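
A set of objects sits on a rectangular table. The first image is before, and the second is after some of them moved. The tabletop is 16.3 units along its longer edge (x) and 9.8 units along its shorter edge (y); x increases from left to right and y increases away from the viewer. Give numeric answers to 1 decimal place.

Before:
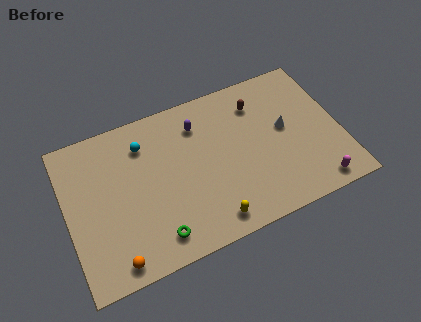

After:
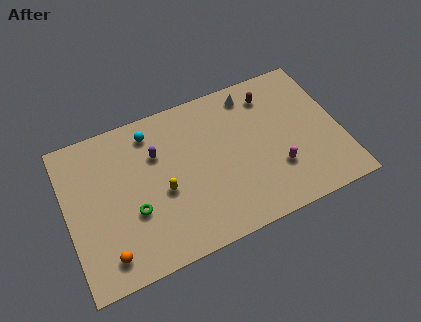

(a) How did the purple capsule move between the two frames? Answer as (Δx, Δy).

(-2.6, -0.9)

From the two frames, the purple capsule sits at roughly (8.1, 7.6) before and (5.5, 6.7) after.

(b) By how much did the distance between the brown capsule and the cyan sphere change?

+0.3

They were about 6.9 units apart before and 7.2 after — 0.3 units further apart.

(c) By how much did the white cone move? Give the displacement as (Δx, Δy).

(-1.7, 3.0)

The white cone started near (13.1, 5.4) and ended near (11.4, 8.4).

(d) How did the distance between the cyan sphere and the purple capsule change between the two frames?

-1.8

Before: roughly 3.3 units apart; after: 1.5. That's 1.8 units closer together.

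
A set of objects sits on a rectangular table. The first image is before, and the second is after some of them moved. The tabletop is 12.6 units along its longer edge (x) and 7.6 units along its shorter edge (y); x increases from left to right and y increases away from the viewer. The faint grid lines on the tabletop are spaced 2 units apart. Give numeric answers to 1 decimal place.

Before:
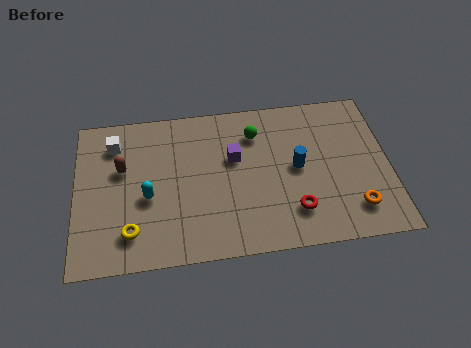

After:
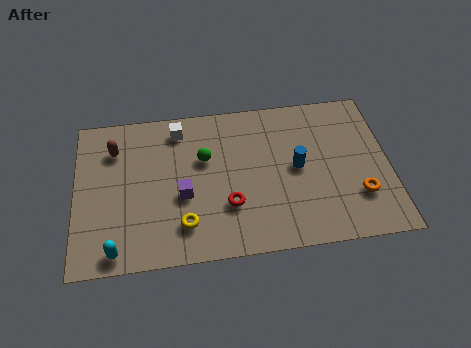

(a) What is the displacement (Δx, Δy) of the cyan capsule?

(-1.3, -2.4)

The cyan capsule was at about (2.9, 3.2) and moved to about (1.6, 0.8).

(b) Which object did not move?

the blue cylinder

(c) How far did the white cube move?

2.6

The white cube moved from about (1.6, 6.0) to (4.2, 6.4), a distance of √(2.6² + 0.4²) ≈ 2.6.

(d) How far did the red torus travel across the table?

2.7

From (8.7, 1.8) to (6.1, 2.4), the red torus covered √(2.6² + 0.6²) ≈ 2.7 units.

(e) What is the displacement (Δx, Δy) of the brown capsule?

(-0.3, 1.0)

The brown capsule was at about (1.9, 4.7) and moved to about (1.6, 5.7).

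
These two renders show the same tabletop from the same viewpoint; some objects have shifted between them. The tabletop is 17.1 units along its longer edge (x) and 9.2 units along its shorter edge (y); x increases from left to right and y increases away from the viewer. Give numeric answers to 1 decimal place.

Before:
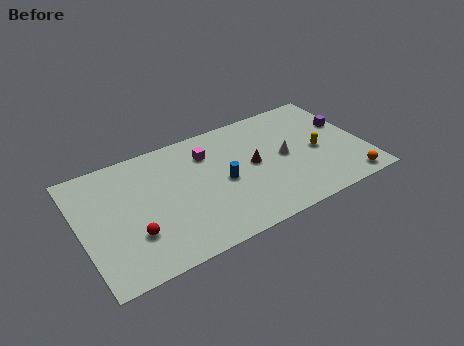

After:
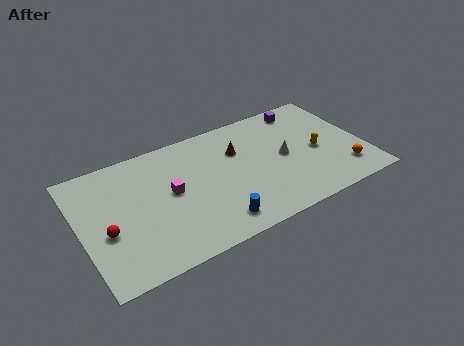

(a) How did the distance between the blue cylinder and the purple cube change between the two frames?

+1.3

They were about 7.9 units apart before and 9.2 after — 1.3 units further apart.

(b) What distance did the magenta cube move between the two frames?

3.2

The magenta cube moved from about (7.9, 6.9) to (5.4, 4.9), a distance of √(2.5² + 2.0²) ≈ 3.2.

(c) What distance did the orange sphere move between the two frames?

1.0

The orange sphere was near (15.7, 1.0) before and (15.6, 2.0) after, so it travelled √(0.1² + 1.0²) ≈ 1.0 units.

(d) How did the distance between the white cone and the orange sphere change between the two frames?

-0.8

They were about 5.0 units apart before and 4.2 after — 0.8 units closer together.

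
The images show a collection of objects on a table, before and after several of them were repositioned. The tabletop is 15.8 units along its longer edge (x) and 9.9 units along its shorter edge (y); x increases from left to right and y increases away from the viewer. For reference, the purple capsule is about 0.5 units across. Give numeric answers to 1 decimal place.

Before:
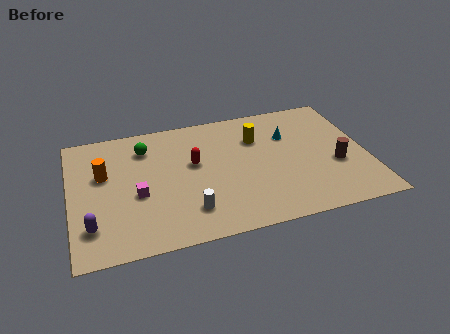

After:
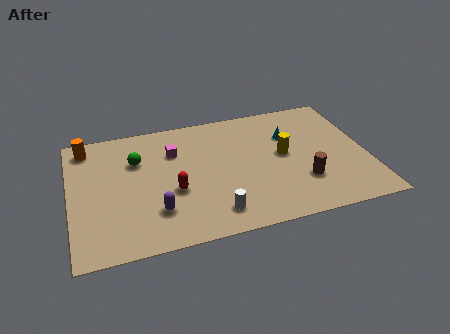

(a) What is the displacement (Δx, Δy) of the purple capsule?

(3.4, 0.3)

The purple capsule started near (1.0, 2.3) and ended near (4.4, 2.6).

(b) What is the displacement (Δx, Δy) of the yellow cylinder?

(1.3, -1.7)

The yellow cylinder was at about (10.1, 7.0) and moved to about (11.4, 5.3).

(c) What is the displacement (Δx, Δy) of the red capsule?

(-1.2, -1.9)

The red capsule was at about (6.6, 5.8) and moved to about (5.4, 3.9).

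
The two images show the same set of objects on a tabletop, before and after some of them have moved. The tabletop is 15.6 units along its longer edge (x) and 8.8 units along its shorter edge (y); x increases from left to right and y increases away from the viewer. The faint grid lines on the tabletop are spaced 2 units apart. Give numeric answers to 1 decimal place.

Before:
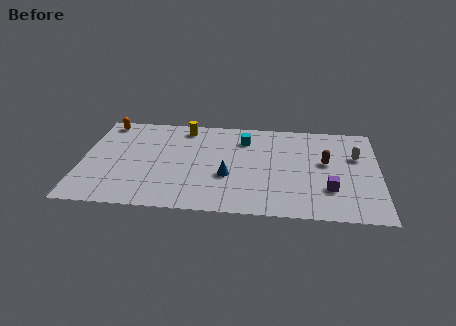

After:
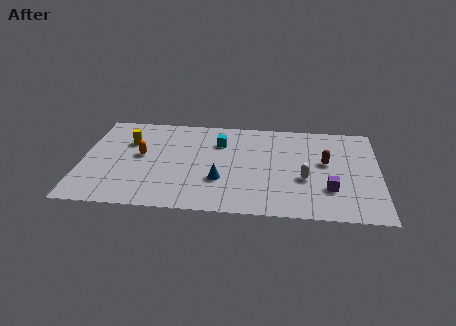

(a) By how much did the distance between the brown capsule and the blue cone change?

+0.5

The distance was about 5.4 in the first image and 5.9 in the second, so they moved 0.5 units further apart.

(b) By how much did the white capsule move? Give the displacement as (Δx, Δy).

(-2.7, -2.3)

The white capsule was at about (14.4, 5.7) and moved to about (11.7, 3.4).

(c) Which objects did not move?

the brown capsule and the purple cube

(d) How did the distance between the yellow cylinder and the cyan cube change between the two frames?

+1.5

They were about 3.3 units apart before and 4.8 after — 1.5 units further apart.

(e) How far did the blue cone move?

0.6

From (7.7, 3.3) to (7.3, 2.9), the blue cone covered √(0.4² + 0.4²) ≈ 0.6 units.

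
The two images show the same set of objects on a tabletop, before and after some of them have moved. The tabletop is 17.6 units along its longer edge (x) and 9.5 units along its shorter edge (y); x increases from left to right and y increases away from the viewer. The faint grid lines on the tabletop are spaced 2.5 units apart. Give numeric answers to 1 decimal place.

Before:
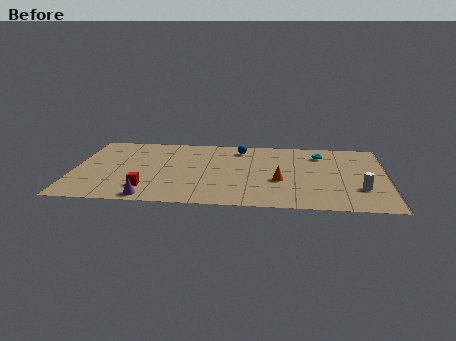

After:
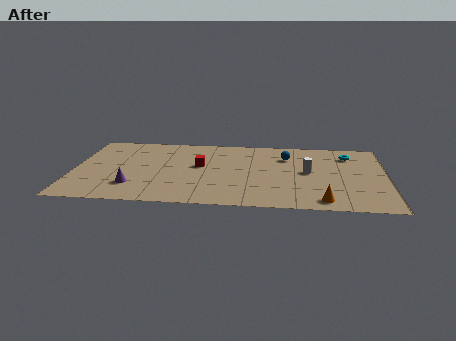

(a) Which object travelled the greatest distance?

the red cube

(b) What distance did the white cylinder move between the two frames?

3.6

From (16.1, 2.9) to (13.2, 5.0), the white cylinder covered √(2.9² + 2.1²) ≈ 3.6 units.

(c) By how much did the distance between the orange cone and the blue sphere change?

+1.3

Before: roughly 4.8 units apart; after: 6.1. That's 1.3 units further apart.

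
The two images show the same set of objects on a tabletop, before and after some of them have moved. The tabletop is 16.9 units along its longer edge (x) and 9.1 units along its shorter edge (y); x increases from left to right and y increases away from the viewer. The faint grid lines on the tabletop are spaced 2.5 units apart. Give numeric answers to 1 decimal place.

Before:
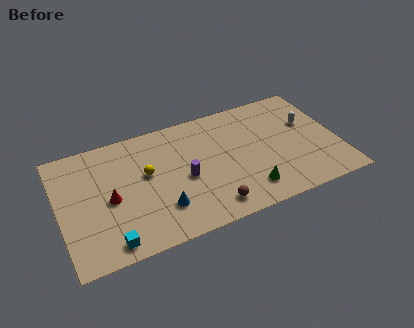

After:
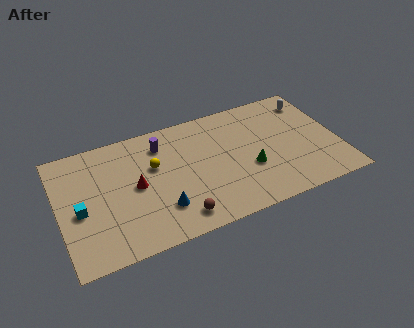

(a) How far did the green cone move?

1.6

From (11.1, 1.8) to (11.4, 3.4), the green cone covered √(0.3² + 1.6²) ≈ 1.6 units.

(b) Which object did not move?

the blue cone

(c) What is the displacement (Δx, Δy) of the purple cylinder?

(-1.1, 3.1)

From the two frames, the purple cylinder sits at roughly (7.5, 4.1) before and (6.4, 7.2) after.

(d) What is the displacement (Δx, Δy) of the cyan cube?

(-1.5, 2.9)

The cyan cube was at about (2.7, 1.1) and moved to about (1.2, 4.0).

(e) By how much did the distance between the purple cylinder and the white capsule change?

+1.3

They were about 8.0 units apart before and 9.3 after — 1.3 units further apart.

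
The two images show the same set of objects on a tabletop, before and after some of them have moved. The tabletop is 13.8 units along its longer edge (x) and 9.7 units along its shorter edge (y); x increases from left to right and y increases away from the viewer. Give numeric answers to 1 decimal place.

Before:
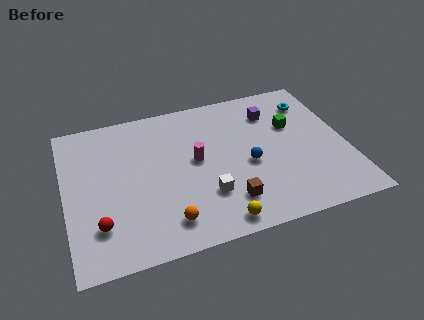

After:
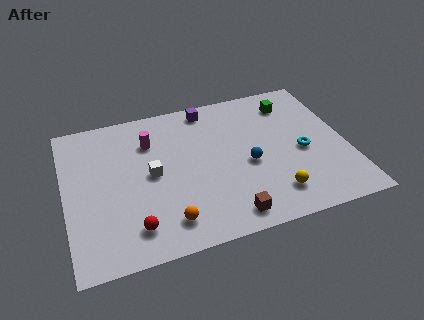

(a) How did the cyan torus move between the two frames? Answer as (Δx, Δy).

(-0.8, -3.3)

The cyan torus started near (12.4, 7.6) and ended near (11.6, 4.3).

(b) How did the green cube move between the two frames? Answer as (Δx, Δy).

(0.1, 1.6)

From the two frames, the green cube sits at roughly (11.3, 6.2) before and (11.4, 7.8) after.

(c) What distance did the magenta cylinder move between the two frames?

2.8

The magenta cylinder moved from about (6.4, 5.2) to (4.3, 7.1), a distance of √(2.1² + 1.9²) ≈ 2.8.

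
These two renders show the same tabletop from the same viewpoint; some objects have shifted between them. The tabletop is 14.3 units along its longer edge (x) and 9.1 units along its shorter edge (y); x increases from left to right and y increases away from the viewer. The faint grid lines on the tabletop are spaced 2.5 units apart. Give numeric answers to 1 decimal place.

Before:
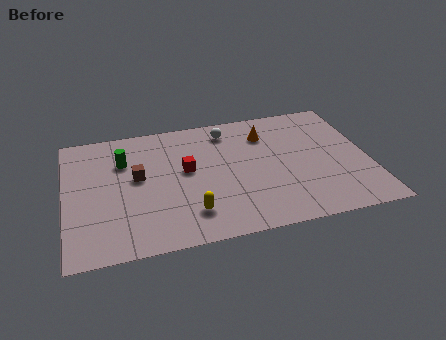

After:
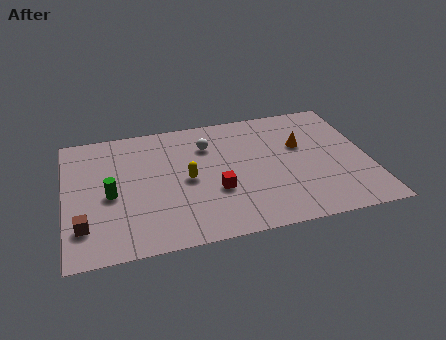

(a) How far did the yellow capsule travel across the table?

2.4

The yellow capsule moved from about (5.7, 2.0) to (5.7, 4.4), a distance of √(0.0² + 2.4²) ≈ 2.4.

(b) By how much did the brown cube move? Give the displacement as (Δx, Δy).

(-2.6, -2.9)

The brown cube started near (3.4, 5.1) and ended near (0.8, 2.2).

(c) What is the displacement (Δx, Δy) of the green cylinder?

(-0.7, -2.3)

From the two frames, the green cylinder sits at roughly (2.8, 6.4) before and (2.1, 4.1) after.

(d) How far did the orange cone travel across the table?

2.0

The orange cone was near (9.6, 6.9) before and (11.2, 5.7) after, so it travelled √(1.6² + 1.2²) ≈ 2.0 units.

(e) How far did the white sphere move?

1.3

The white sphere was near (7.8, 7.6) before and (6.8, 6.7) after, so it travelled √(1.0² + 0.9²) ≈ 1.3 units.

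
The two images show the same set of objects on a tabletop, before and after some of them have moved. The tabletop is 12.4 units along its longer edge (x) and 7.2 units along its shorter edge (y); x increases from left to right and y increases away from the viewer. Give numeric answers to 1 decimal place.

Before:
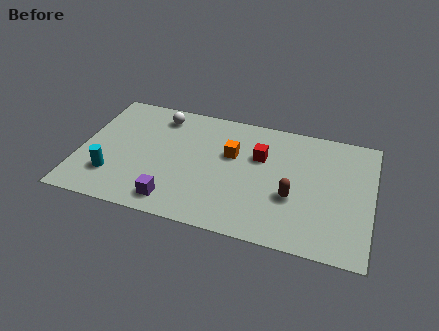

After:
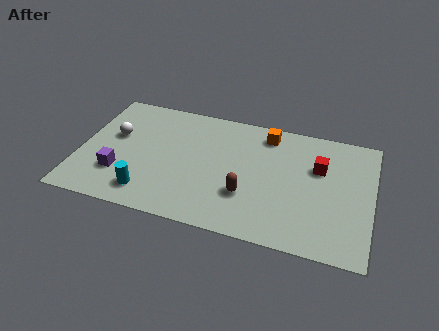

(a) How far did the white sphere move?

2.5

From (3.2, 6.0) to (1.4, 4.3), the white sphere covered √(1.8² + 1.7²) ≈ 2.5 units.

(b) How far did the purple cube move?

2.6

From (4.2, 1.1) to (1.8, 2.1), the purple cube covered √(2.4² + 1.0²) ≈ 2.6 units.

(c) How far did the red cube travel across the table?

2.5

The red cube was near (7.6, 4.7) before and (10.1, 4.7) after, so it travelled √(2.5² + 0.0²) ≈ 2.5 units.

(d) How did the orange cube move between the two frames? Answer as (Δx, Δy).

(1.4, 1.6)

The orange cube was at about (6.4, 4.5) and moved to about (7.8, 6.1).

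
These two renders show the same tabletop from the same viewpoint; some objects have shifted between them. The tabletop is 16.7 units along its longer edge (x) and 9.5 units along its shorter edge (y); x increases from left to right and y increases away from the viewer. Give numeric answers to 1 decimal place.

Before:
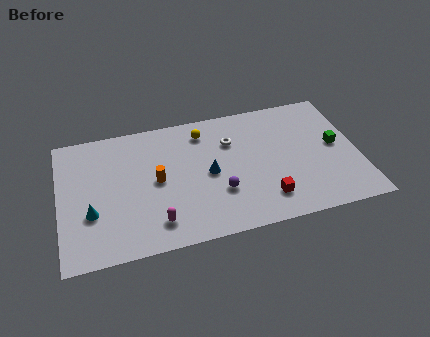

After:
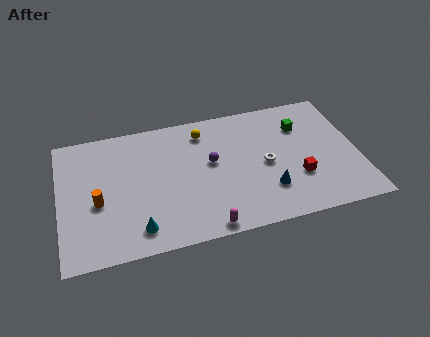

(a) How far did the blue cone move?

3.8

The blue cone was near (8.3, 4.6) before and (11.5, 2.6) after, so it travelled √(3.2² + 2.0²) ≈ 3.8 units.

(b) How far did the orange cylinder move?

3.4

The orange cylinder was near (5.4, 4.8) before and (2.1, 4.0) after, so it travelled √(3.3² + 0.8²) ≈ 3.4 units.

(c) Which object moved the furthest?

the blue cone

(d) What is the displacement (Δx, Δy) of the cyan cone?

(2.5, -1.7)

The cyan cone started near (1.7, 3.3) and ended near (4.2, 1.6).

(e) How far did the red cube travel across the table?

2.2

From (11.3, 2.0) to (13.2, 3.1), the red cube covered √(1.9² + 1.1²) ≈ 2.2 units.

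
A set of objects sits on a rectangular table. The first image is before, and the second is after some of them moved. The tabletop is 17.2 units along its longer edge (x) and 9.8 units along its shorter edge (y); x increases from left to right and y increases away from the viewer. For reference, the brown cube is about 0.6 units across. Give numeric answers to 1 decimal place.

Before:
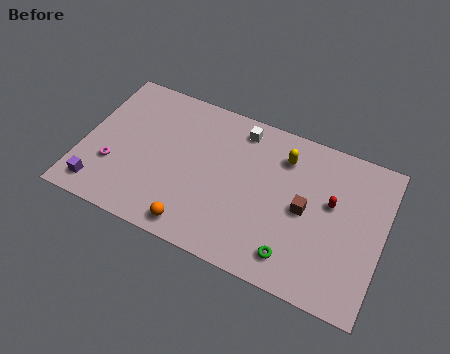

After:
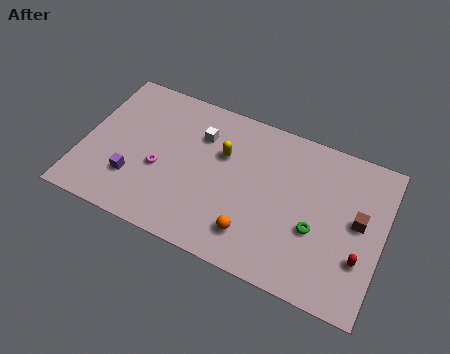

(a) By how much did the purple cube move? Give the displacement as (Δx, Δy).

(1.8, 1.3)

From the two frames, the purple cube sits at roughly (1.3, 1.5) before and (3.1, 2.8) after.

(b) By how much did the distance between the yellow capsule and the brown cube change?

+4.8

The distance was about 3.2 in the first image and 8.0 in the second, so they moved 4.8 units further apart.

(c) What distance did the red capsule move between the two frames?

3.3

The red capsule moved from about (14.2, 5.8) to (16.1, 3.1), a distance of √(1.9² + 2.7²) ≈ 3.3.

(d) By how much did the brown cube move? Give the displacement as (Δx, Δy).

(3.0, 0.5)

The brown cube was at about (12.8, 4.8) and moved to about (15.8, 5.3).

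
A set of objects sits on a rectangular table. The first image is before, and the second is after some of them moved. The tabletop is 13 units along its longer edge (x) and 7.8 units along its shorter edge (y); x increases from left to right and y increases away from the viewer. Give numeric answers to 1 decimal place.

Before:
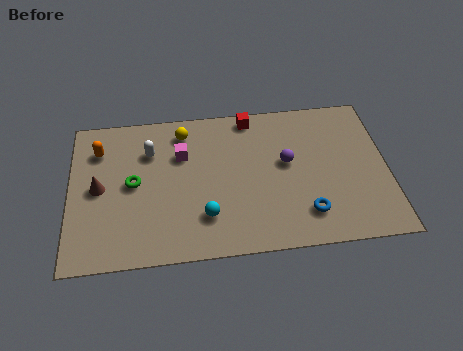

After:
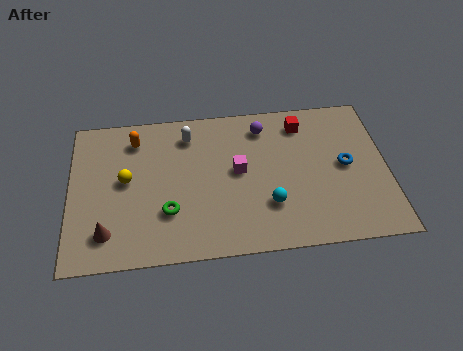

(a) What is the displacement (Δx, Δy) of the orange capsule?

(1.5, 0.4)

From the two frames, the orange capsule sits at roughly (1.2, 5.9) before and (2.7, 6.3) after.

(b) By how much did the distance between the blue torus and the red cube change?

-2.8

The distance was about 5.7 in the first image and 2.9 in the second, so they moved 2.8 units closer together.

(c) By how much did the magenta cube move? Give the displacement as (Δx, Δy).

(2.3, -1.1)

The magenta cube started near (4.6, 5.3) and ended near (6.9, 4.2).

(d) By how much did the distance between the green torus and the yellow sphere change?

-0.8

They were about 3.3 units apart before and 2.5 after — 0.8 units closer together.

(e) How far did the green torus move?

2.1

The green torus was near (2.6, 4.0) before and (4.0, 2.4) after, so it travelled √(1.4² + 1.6²) ≈ 2.1 units.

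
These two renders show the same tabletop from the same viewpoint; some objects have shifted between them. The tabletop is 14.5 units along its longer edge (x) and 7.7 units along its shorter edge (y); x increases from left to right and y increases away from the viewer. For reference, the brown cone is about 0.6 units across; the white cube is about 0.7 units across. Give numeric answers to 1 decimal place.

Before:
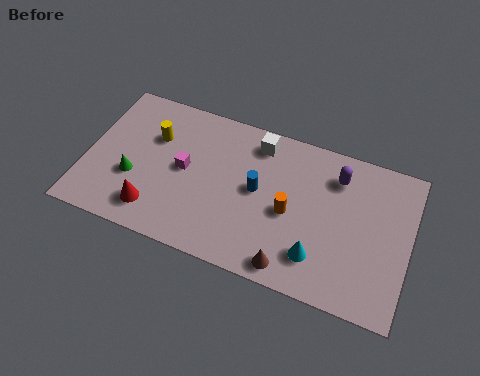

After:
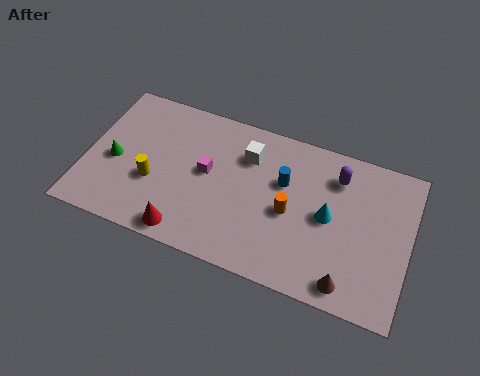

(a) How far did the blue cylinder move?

1.4

The blue cylinder moved from about (7.7, 4.1) to (8.8, 4.9), a distance of √(1.1² + 0.8²) ≈ 1.4.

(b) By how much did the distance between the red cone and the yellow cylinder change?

-1.1

The distance was about 3.7 in the first image and 2.6 in the second, so they moved 1.1 units closer together.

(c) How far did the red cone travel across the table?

1.6

From (3.3, 1.5) to (4.8, 0.9), the red cone covered √(1.5² + 0.6²) ≈ 1.6 units.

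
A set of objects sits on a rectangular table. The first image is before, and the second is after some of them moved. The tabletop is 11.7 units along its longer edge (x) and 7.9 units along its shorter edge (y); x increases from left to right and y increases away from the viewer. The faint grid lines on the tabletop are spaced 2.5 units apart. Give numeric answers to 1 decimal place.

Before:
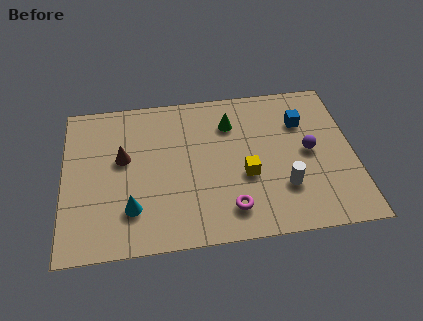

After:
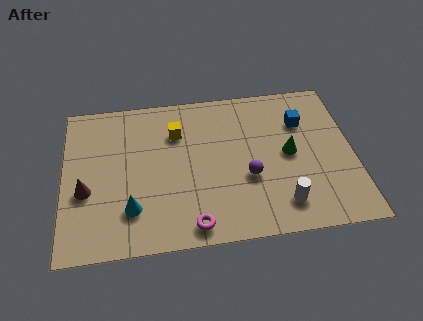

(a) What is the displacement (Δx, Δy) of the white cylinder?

(-0.1, -0.8)

The white cylinder started near (8.8, 2.3) and ended near (8.7, 1.5).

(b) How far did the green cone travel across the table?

3.0

From (6.8, 5.9) to (9.1, 4.0), the green cone covered √(2.3² + 1.9²) ≈ 3.0 units.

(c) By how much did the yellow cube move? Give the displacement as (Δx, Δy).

(-2.7, 2.6)

The yellow cube started near (7.3, 3.1) and ended near (4.6, 5.7).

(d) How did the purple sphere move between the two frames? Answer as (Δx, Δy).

(-2.5, -1.0)

The purple sphere started near (9.9, 4.0) and ended near (7.4, 3.0).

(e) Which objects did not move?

the cyan cone and the blue cube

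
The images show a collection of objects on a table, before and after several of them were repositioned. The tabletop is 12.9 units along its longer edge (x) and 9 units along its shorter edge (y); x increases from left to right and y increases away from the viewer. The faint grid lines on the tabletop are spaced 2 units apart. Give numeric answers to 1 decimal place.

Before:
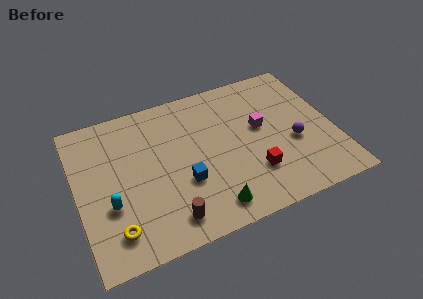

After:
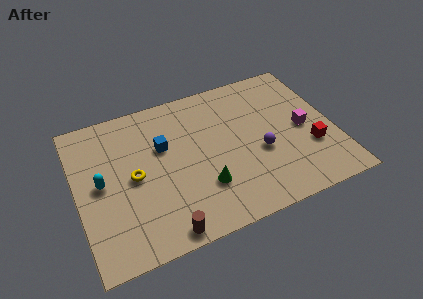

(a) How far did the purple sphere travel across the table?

1.7

The purple sphere moved from about (10.8, 3.6) to (9.1, 3.6), a distance of √(1.7² + 0.0²) ≈ 1.7.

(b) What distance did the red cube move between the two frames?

3.0

The red cube moved from about (8.6, 2.5) to (11.6, 3.0), a distance of √(3.0² + 0.5²) ≈ 3.0.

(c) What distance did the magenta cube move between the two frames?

2.2

The magenta cube was near (9.3, 5.1) before and (11.4, 4.3) after, so it travelled √(2.1² + 0.8²) ≈ 2.2 units.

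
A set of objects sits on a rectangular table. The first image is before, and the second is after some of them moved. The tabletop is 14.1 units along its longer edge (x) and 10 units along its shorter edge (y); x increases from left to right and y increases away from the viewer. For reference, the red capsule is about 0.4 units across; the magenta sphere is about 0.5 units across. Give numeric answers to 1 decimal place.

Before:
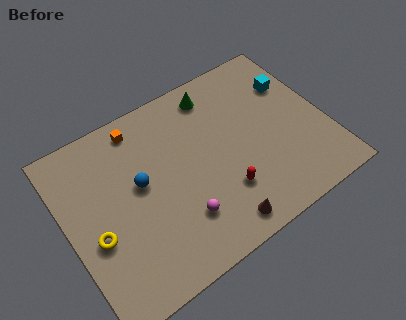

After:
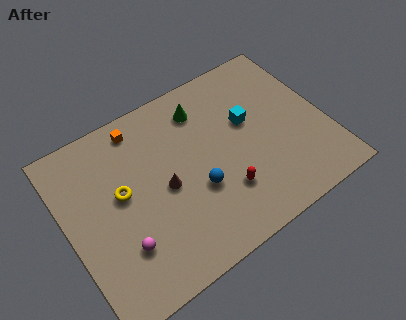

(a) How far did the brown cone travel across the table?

4.2

The brown cone moved from about (7.5, 1.2) to (5.2, 4.7), a distance of √(2.3² + 3.5²) ≈ 4.2.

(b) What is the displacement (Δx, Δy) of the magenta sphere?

(-3.2, 0.2)

The magenta sphere started near (5.7, 2.6) and ended near (2.5, 2.8).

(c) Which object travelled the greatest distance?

the brown cone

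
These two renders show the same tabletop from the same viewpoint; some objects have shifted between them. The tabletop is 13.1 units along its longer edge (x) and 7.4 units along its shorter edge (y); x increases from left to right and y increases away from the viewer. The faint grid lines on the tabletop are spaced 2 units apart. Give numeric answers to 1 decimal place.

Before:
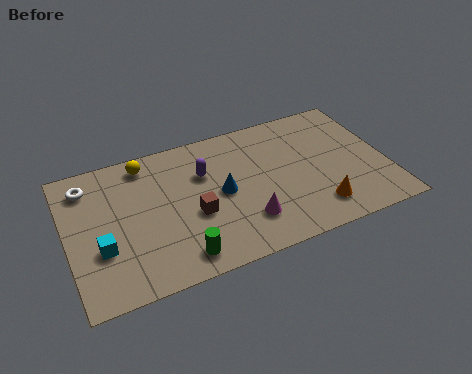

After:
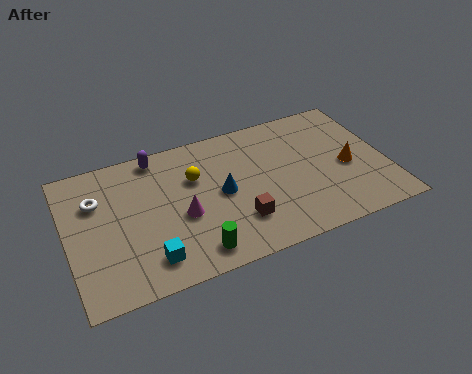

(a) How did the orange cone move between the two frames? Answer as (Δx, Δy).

(1.5, 1.8)

The orange cone was at about (10.0, 1.5) and moved to about (11.5, 3.3).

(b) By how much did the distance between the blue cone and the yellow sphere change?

-2.4

The distance was about 4.0 in the first image and 1.6 in the second, so they moved 2.4 units closer together.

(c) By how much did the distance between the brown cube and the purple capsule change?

+3.3

They were about 2.1 units apart before and 5.4 after — 3.3 units further apart.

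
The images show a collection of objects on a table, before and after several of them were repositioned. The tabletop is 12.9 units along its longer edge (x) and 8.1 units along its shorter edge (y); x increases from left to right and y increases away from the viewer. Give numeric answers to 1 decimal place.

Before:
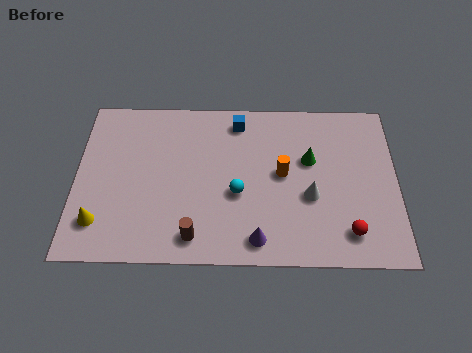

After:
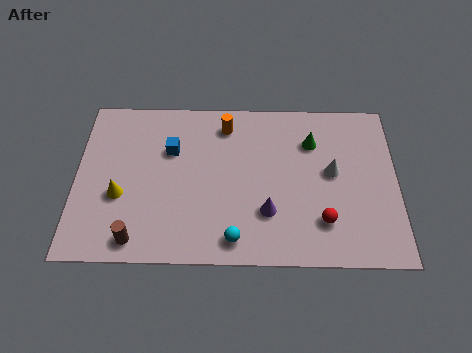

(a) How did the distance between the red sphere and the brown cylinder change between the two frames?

+1.4

Before: roughly 6.1 units apart; after: 7.5. That's 1.4 units further apart.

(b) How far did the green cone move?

0.9

The green cone was near (9.4, 5.0) before and (9.5, 5.9) after, so it travelled √(0.1² + 0.9²) ≈ 0.9 units.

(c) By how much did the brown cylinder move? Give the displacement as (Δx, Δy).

(-2.3, -0.2)

The brown cylinder started near (4.8, 1.2) and ended near (2.5, 1.0).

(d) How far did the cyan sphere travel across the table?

2.2

The cyan sphere was near (6.5, 3.3) before and (6.4, 1.1) after, so it travelled √(0.1² + 2.2²) ≈ 2.2 units.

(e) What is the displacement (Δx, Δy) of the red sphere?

(-1.0, 0.5)

The red sphere was at about (10.9, 1.5) and moved to about (9.9, 2.0).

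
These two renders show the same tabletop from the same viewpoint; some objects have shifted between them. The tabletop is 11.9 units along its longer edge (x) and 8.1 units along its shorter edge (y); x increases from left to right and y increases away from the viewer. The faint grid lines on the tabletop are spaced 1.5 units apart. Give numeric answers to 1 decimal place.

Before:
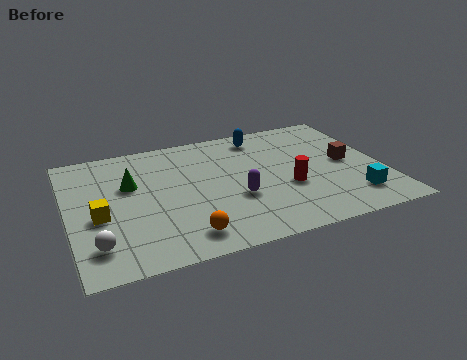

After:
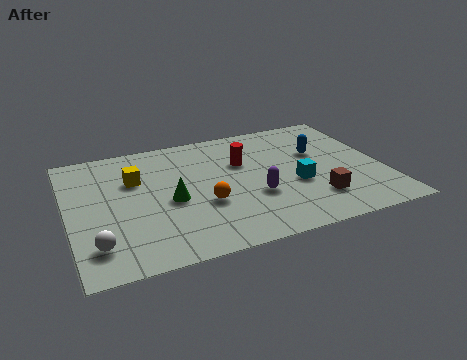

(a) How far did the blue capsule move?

2.7

The blue capsule moved from about (7.6, 6.9) to (9.6, 5.1), a distance of √(2.0² + 1.8²) ≈ 2.7.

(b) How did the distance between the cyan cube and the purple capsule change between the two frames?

-2.9

Before: roughly 4.5 units apart; after: 1.6. That's 2.9 units closer together.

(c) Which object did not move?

the white sphere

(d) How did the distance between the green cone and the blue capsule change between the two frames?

+0.5

They were about 5.5 units apart before and 6.0 after — 0.5 units further apart.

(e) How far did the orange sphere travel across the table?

1.9

The orange sphere was near (4.1, 1.3) before and (5.0, 3.0) after, so it travelled √(0.9² + 1.7²) ≈ 1.9 units.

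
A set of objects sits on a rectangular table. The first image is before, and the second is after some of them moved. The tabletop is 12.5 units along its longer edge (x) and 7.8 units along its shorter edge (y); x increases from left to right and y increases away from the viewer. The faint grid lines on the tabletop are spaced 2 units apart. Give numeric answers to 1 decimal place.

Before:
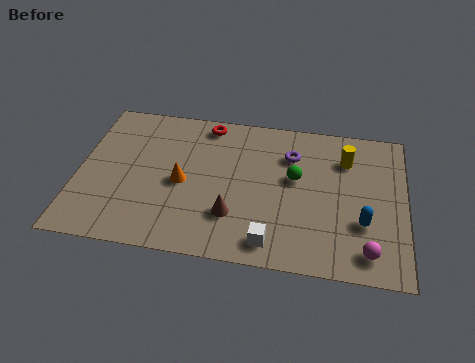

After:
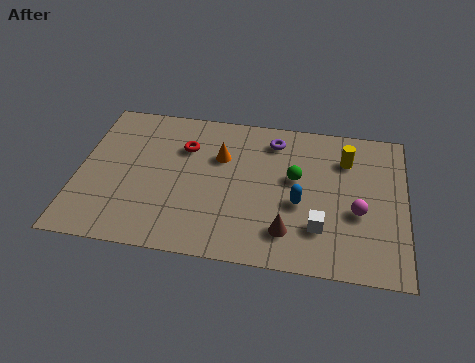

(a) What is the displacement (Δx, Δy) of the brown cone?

(2.1, -0.5)

The brown cone started near (6.0, 2.2) and ended near (8.1, 1.7).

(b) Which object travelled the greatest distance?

the blue capsule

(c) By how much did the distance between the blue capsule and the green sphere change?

-1.9

Before: roughly 3.2 units apart; after: 1.3. That's 1.9 units closer together.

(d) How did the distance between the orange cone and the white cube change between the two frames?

+0.7

Before: roughly 4.3 units apart; after: 5.0. That's 0.7 units further apart.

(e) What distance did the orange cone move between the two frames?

2.1

The orange cone moved from about (4.0, 3.6) to (5.4, 5.2), a distance of √(1.4² + 1.6²) ≈ 2.1.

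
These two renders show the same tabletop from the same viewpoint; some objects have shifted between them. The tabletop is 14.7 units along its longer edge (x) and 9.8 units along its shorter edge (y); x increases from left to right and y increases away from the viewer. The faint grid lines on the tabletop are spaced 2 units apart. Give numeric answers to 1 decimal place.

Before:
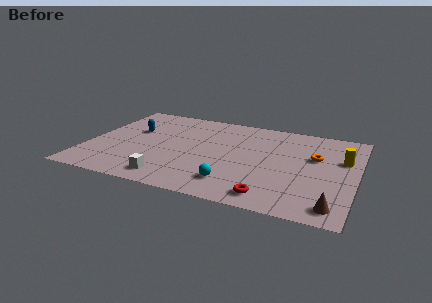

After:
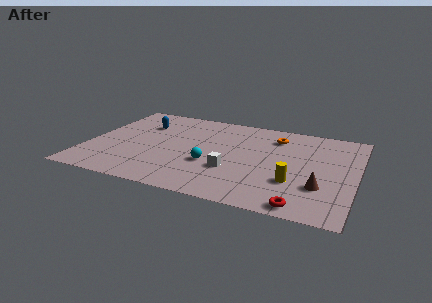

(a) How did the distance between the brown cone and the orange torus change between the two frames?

+0.5

They were about 5.0 units apart before and 5.5 after — 0.5 units further apart.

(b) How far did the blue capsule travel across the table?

1.0

The blue capsule was near (2.3, 6.1) before and (2.7, 7.0) after, so it travelled √(0.4² + 0.9²) ≈ 1.0 units.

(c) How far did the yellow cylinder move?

4.0

The yellow cylinder was near (13.9, 6.3) before and (11.5, 3.1) after, so it travelled √(2.4² + 3.2²) ≈ 4.0 units.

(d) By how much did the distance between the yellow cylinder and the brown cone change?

-3.6

They were about 5.0 units apart before and 1.4 after — 3.6 units closer together.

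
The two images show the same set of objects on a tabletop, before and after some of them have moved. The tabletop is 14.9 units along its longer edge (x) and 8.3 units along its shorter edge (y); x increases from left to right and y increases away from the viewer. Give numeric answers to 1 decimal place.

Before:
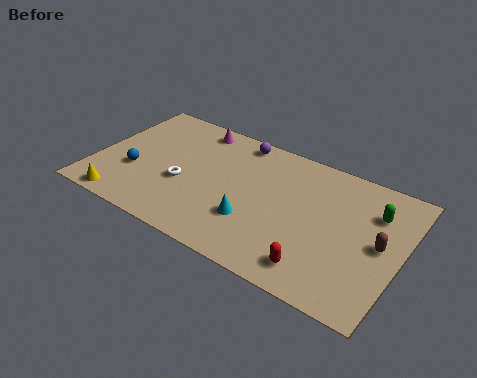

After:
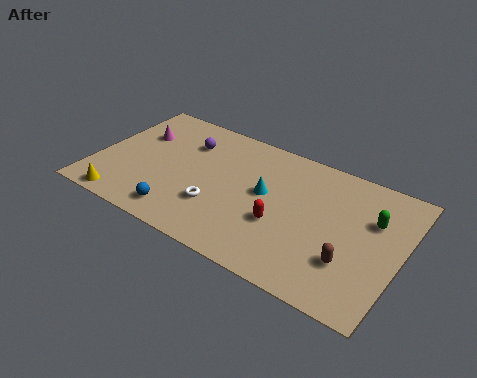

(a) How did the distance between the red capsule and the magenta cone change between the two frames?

-1.2

Before: roughly 9.2 units apart; after: 8.0. That's 1.2 units closer together.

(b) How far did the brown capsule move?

2.1

The brown capsule moved from about (13.9, 4.2) to (12.7, 2.5), a distance of √(1.2² + 1.7²) ≈ 2.1.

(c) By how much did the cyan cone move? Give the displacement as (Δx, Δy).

(0.3, 2.0)

From the two frames, the cyan cone sits at roughly (8.0, 2.6) before and (8.3, 4.6) after.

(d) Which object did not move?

the yellow cone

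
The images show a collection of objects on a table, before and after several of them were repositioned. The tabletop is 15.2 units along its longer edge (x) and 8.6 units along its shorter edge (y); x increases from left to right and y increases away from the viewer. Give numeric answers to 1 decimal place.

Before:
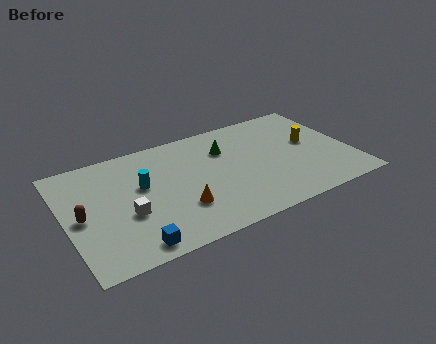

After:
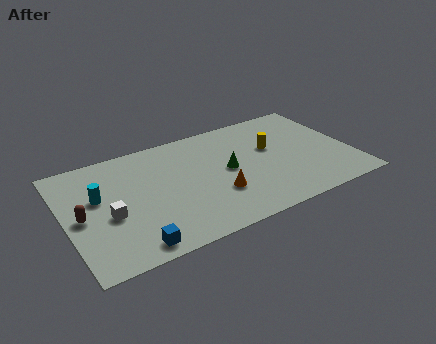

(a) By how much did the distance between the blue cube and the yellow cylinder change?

-1.8

They were about 10.8 units apart before and 9.0 after — 1.8 units closer together.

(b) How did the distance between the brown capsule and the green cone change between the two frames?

-0.3

Before: roughly 8.1 units apart; after: 7.8. That's 0.3 units closer together.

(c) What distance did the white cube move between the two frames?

0.9

The white cube moved from about (3.1, 3.3) to (2.2, 3.6), a distance of √(0.9² + 0.3²) ≈ 0.9.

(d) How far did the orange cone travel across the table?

2.0

From (5.8, 2.6) to (7.8, 2.8), the orange cone covered √(2.0² + 0.2²) ≈ 2.0 units.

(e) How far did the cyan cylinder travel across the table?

2.3

The cyan cylinder moved from about (4.1, 5.1) to (1.8, 5.2), a distance of √(2.3² + 0.1²) ≈ 2.3.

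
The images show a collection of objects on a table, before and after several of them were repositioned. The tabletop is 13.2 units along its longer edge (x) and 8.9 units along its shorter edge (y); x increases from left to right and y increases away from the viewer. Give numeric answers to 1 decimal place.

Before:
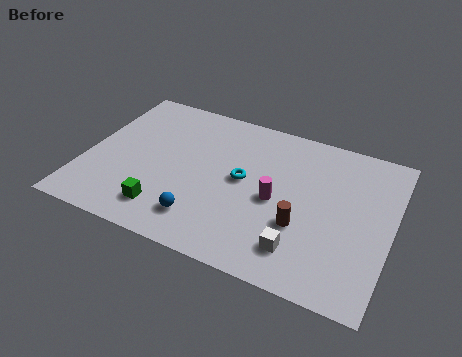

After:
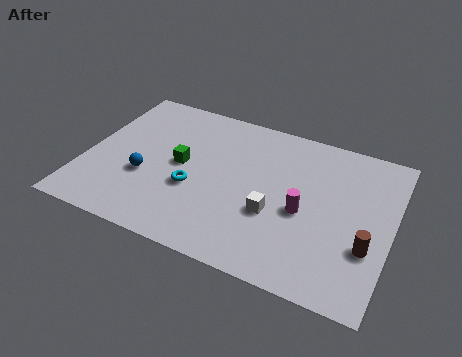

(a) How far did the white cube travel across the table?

2.0

From (9.6, 1.8) to (8.3, 3.3), the white cube covered √(1.3² + 1.5²) ≈ 2.0 units.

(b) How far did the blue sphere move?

3.1

The blue sphere moved from about (5.4, 1.8) to (2.7, 3.3), a distance of √(2.7² + 1.5²) ≈ 3.1.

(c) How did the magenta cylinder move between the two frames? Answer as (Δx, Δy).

(1.2, -0.2)

The magenta cylinder started near (8.3, 4.1) and ended near (9.5, 3.9).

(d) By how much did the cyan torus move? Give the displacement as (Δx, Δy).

(-2.0, -1.3)

The cyan torus was at about (6.8, 4.7) and moved to about (4.8, 3.4).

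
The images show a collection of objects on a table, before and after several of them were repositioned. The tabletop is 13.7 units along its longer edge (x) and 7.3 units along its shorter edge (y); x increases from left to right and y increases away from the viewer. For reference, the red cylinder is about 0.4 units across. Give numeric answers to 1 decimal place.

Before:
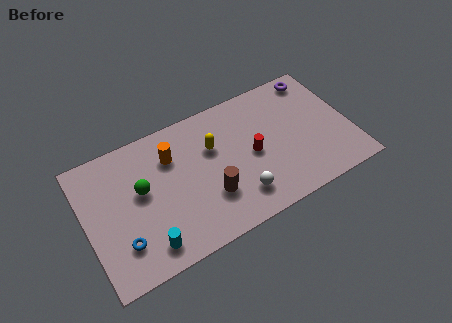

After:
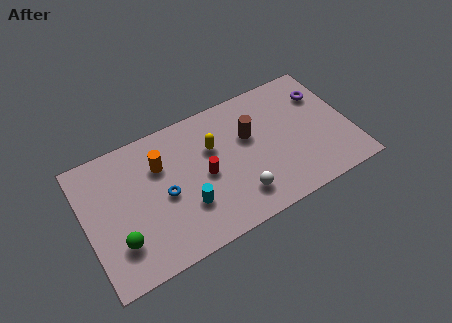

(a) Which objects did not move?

the yellow capsule and the white sphere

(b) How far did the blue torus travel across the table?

2.8

From (1.6, 1.9) to (4.0, 3.4), the blue torus covered √(2.4² + 1.5²) ≈ 2.8 units.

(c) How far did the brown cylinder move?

3.3

From (6.2, 2.3) to (8.6, 4.6), the brown cylinder covered √(2.4² + 2.3²) ≈ 3.3 units.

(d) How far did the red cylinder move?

2.5

The red cylinder moved from about (8.6, 3.5) to (6.1, 3.5), a distance of √(2.5² + 0.0²) ≈ 2.5.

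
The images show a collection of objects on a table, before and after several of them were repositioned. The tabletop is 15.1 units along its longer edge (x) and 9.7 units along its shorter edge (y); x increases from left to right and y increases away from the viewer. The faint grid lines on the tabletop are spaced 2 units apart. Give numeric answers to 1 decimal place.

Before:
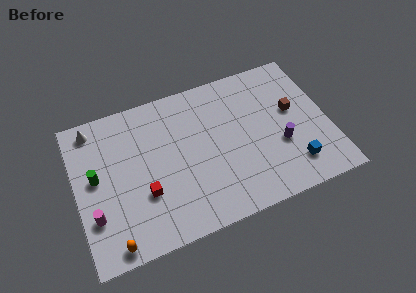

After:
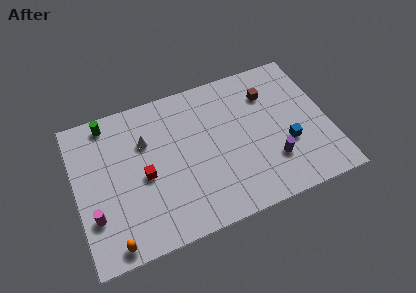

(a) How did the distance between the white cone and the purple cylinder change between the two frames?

-3.7

Before: roughly 11.9 units apart; after: 8.2. That's 3.7 units closer together.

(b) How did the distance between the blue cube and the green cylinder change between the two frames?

-0.5

Before: roughly 12.0 units apart; after: 11.5. That's 0.5 units closer together.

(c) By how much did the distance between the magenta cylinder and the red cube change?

+0.4

Before: roughly 3.0 units apart; after: 3.4. That's 0.4 units further apart.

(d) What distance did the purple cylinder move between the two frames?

1.1

The purple cylinder moved from about (12.1, 3.6) to (11.5, 2.7), a distance of √(0.6² + 0.9²) ≈ 1.1.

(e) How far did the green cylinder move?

3.4

The green cylinder was near (1.2, 5.3) before and (2.2, 8.6) after, so it travelled √(1.0² + 3.3²) ≈ 3.4 units.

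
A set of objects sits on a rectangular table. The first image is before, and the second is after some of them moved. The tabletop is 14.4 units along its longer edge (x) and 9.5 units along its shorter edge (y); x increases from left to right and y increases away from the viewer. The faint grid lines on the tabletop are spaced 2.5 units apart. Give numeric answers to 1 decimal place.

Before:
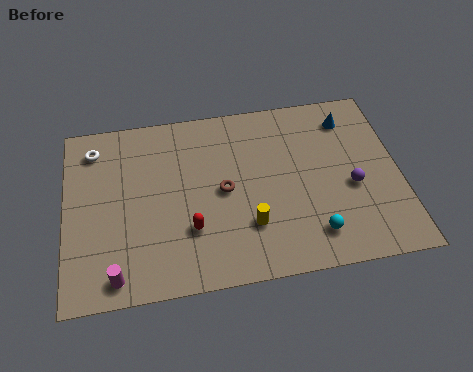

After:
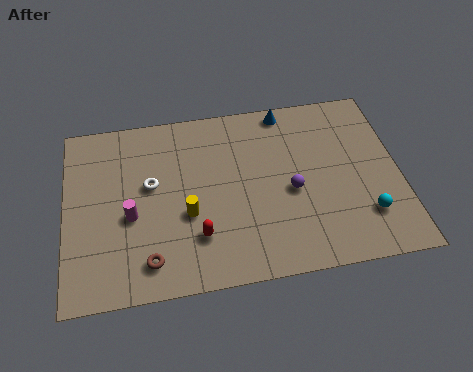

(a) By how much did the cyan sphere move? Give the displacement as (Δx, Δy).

(2.3, 0.6)

From the two frames, the cyan sphere sits at roughly (10.5, 1.8) before and (12.8, 2.4) after.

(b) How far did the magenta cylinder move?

3.0

The magenta cylinder moved from about (2.1, 1.1) to (2.8, 4.0), a distance of √(0.7² + 2.9²) ≈ 3.0.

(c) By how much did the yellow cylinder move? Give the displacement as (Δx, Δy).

(-2.6, 1.0)

The yellow cylinder was at about (7.8, 2.7) and moved to about (5.2, 3.7).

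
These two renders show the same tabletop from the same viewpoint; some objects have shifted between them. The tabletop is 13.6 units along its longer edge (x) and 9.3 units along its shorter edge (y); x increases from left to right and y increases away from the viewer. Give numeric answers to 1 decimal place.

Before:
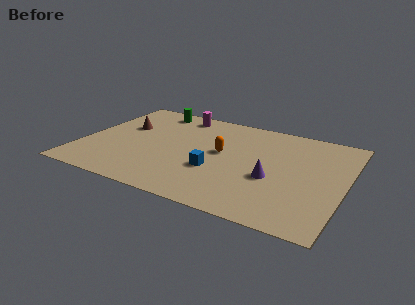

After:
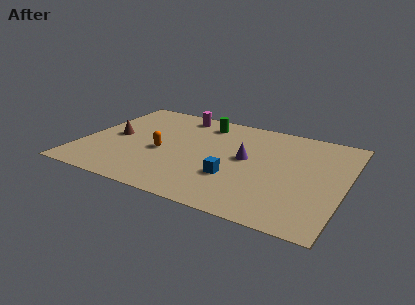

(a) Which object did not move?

the magenta cylinder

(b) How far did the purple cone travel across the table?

2.0

From (10.0, 3.7) to (8.5, 5.0), the purple cone covered √(1.5² + 1.3²) ≈ 2.0 units.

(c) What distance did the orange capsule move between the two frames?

3.2

The orange capsule was near (7.2, 5.1) before and (4.2, 4.0) after, so it travelled √(3.0² + 1.1²) ≈ 3.2 units.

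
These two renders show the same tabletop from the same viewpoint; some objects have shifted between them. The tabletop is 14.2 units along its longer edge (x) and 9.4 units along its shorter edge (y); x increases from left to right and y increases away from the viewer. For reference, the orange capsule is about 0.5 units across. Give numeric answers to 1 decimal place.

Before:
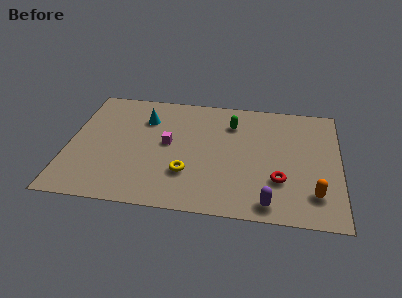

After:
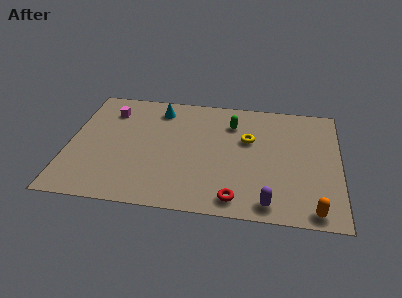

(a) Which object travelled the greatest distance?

the yellow torus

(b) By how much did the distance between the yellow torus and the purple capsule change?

+0.3

Before: roughly 4.6 units apart; after: 4.9. That's 0.3 units further apart.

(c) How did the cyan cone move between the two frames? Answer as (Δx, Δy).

(0.7, 0.9)

From the two frames, the cyan cone sits at roughly (3.9, 6.9) before and (4.6, 7.8) after.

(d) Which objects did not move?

the purple capsule and the green capsule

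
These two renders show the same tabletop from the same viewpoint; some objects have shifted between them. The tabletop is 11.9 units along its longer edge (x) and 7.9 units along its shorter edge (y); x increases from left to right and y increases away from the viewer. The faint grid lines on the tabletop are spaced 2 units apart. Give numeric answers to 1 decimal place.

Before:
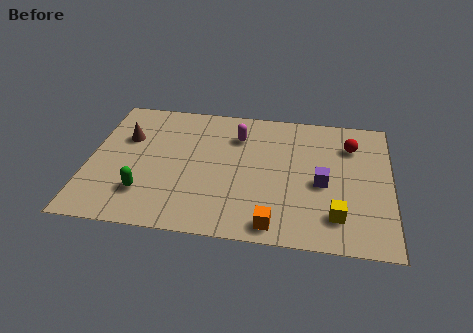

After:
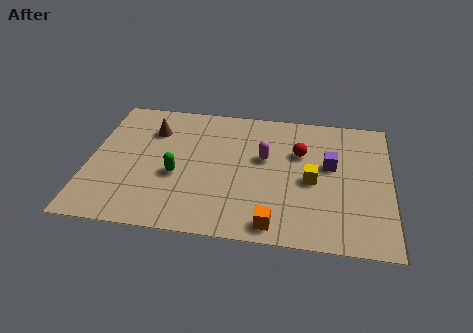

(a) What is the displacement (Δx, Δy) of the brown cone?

(1.0, 0.6)

The brown cone was at about (1.4, 5.2) and moved to about (2.4, 5.8).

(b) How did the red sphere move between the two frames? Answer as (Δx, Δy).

(-2.0, -0.7)

The red sphere was at about (10.3, 5.9) and moved to about (8.3, 5.2).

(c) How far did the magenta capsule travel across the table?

1.6

The magenta capsule moved from about (5.8, 5.9) to (6.9, 4.7), a distance of √(1.1² + 1.2²) ≈ 1.6.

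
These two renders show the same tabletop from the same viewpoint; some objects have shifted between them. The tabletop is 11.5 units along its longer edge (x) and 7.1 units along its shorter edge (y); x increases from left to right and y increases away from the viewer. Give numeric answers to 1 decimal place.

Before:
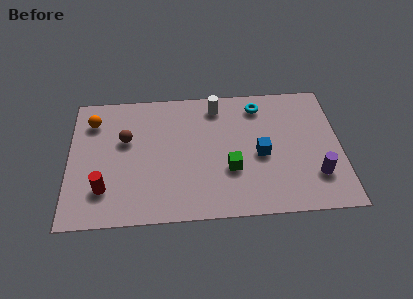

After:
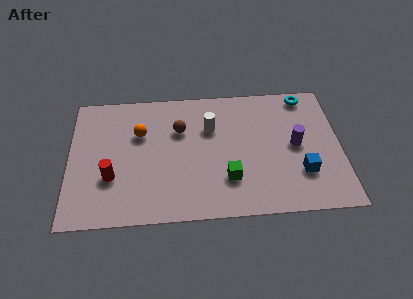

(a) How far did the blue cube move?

2.0

The blue cube moved from about (8.1, 3.2) to (9.8, 2.1), a distance of √(1.7² + 1.1²) ≈ 2.0.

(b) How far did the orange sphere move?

2.2

From (1.0, 5.5) to (3.0, 4.7), the orange sphere covered √(2.0² + 0.8²) ≈ 2.2 units.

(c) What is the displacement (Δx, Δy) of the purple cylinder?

(-0.8, 1.7)

From the two frames, the purple cylinder sits at roughly (10.4, 1.9) before and (9.6, 3.6) after.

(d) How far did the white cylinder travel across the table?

1.2

The white cylinder moved from about (6.3, 6.0) to (6.0, 4.8), a distance of √(0.3² + 1.2²) ≈ 1.2.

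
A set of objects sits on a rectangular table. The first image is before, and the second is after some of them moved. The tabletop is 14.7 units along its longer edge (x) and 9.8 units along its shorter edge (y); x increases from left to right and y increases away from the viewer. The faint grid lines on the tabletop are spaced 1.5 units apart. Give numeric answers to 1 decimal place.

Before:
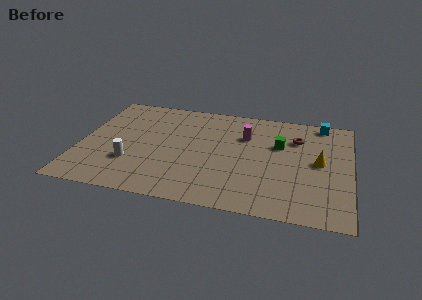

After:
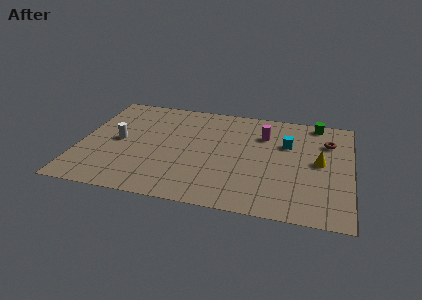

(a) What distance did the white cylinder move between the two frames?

2.1

The white cylinder moved from about (2.9, 3.0) to (2.1, 4.9), a distance of √(0.8² + 1.9²) ≈ 2.1.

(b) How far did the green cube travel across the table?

3.2

The green cube was near (10.8, 6.3) before and (12.7, 8.9) after, so it travelled √(1.9² + 2.6²) ≈ 3.2 units.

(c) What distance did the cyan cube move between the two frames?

3.0

The cyan cube was near (13.0, 8.9) before and (11.2, 6.5) after, so it travelled √(1.8² + 2.4²) ≈ 3.0 units.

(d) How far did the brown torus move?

1.7

From (11.7, 7.1) to (13.4, 7.1), the brown torus covered √(1.7² + 0.0²) ≈ 1.7 units.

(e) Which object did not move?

the yellow cone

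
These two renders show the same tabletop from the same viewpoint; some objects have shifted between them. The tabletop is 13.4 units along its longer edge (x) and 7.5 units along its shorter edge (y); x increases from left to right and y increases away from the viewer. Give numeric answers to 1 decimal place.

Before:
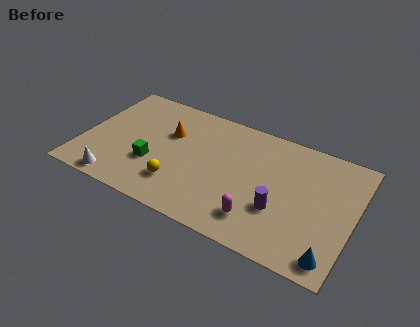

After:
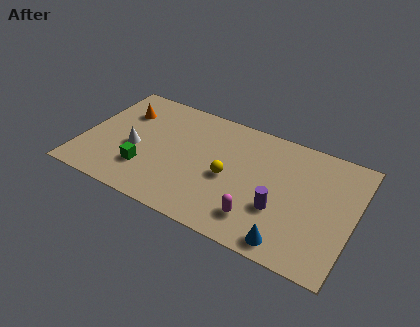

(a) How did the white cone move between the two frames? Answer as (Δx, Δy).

(0.5, 2.4)

The white cone started near (2.1, 0.8) and ended near (2.6, 3.2).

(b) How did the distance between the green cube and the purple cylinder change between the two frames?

+0.3

The distance was about 6.3 in the first image and 6.6 in the second, so they moved 0.3 units further apart.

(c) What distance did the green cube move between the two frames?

0.6

The green cube was near (3.6, 2.6) before and (3.3, 2.1) after, so it travelled √(0.3² + 0.5²) ≈ 0.6 units.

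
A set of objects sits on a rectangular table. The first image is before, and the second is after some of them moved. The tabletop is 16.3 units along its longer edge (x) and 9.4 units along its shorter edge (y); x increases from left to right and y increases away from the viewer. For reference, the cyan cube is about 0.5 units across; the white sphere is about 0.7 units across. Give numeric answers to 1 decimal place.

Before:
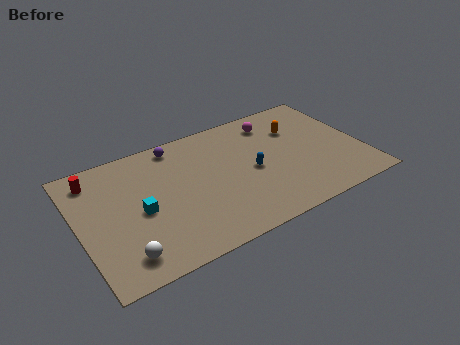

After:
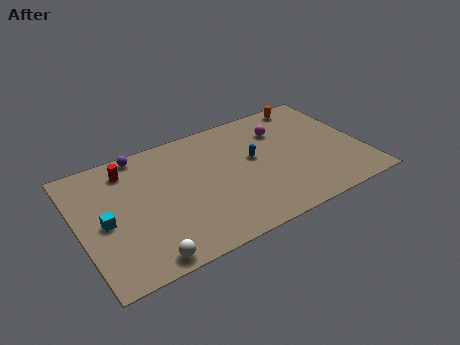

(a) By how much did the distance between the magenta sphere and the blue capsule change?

-1.3

They were about 3.8 units apart before and 2.5 after — 1.3 units closer together.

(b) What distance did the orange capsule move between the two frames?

2.1

The orange capsule was near (12.9, 6.6) before and (13.9, 8.4) after, so it travelled √(1.0² + 1.8²) ≈ 2.1 units.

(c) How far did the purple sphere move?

2.0

The purple sphere was near (6.0, 8.3) before and (4.0, 8.6) after, so it travelled √(2.0² + 0.3²) ≈ 2.0 units.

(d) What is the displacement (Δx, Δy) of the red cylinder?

(1.9, -0.1)

The red cylinder was at about (1.2, 7.8) and moved to about (3.1, 7.7).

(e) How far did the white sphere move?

1.3

The white sphere moved from about (2.1, 1.6) to (3.2, 0.9), a distance of √(1.1² + 0.7²) ≈ 1.3.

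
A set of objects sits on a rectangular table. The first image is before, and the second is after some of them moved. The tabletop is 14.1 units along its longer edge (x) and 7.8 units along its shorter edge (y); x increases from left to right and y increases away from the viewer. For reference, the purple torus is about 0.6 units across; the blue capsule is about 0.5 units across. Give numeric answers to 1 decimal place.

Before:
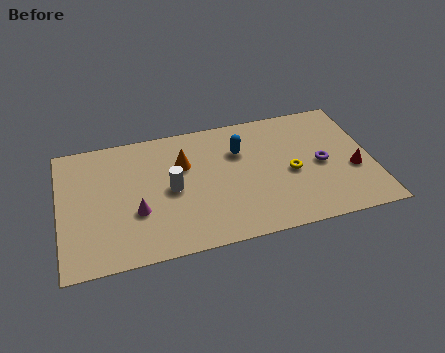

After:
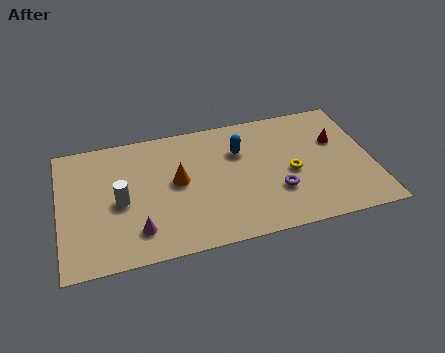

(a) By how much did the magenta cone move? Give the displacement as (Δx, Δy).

(0.0, -1.1)

The magenta cone started near (3.4, 2.8) and ended near (3.4, 1.7).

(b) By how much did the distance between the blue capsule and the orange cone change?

+0.5

The distance was about 2.6 in the first image and 3.1 in the second, so they moved 0.5 units further apart.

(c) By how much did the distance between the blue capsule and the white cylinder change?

+2.2

They were about 3.6 units apart before and 5.8 after — 2.2 units further apart.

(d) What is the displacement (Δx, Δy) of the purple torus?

(-2.1, -1.2)

The purple torus started near (11.8, 3.7) and ended near (9.7, 2.5).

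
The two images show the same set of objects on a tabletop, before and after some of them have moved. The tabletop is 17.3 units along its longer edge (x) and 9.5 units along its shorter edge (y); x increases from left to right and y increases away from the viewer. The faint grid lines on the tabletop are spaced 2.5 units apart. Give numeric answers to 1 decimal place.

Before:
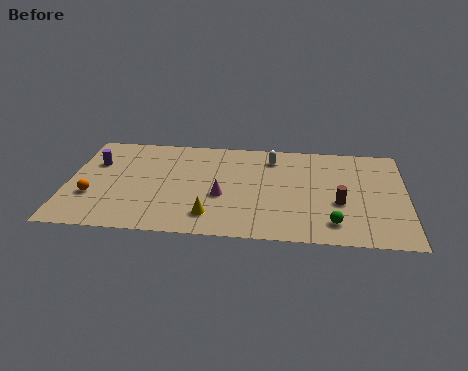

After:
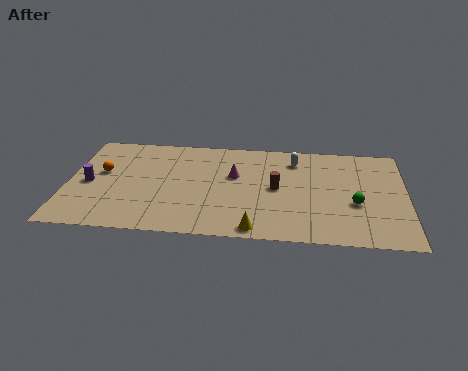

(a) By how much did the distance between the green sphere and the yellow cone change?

-0.5

The distance was about 6.2 in the first image and 5.7 in the second, so they moved 0.5 units closer together.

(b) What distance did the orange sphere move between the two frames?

2.3

From (1.3, 3.2) to (1.7, 5.5), the orange sphere covered √(0.4² + 2.3²) ≈ 2.3 units.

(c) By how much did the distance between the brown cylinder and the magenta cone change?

-3.6

The distance was about 6.0 in the first image and 2.4 in the second, so they moved 3.6 units closer together.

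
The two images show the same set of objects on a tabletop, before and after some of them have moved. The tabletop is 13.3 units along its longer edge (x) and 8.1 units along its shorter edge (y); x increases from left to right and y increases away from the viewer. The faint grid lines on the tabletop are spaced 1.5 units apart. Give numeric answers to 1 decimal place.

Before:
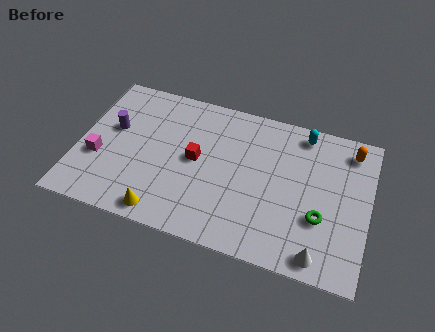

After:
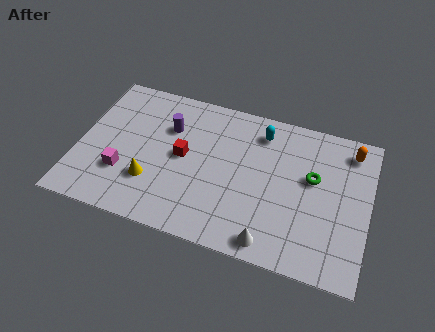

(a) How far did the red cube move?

0.6

From (5.4, 4.2) to (4.8, 4.2), the red cube covered √(0.6² + 0.0²) ≈ 0.6 units.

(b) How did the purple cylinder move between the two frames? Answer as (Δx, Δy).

(2.5, 0.8)

The purple cylinder was at about (1.5, 4.8) and moved to about (4.0, 5.6).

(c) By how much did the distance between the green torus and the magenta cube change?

-1.4

The distance was about 10.2 in the first image and 8.8 in the second, so they moved 1.4 units closer together.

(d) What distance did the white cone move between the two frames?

2.2

The white cone was near (11.3, 0.9) before and (9.1, 0.9) after, so it travelled √(2.2² + 0.0²) ≈ 2.2 units.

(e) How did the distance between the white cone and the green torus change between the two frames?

+2.3

They were about 1.9 units apart before and 4.2 after — 2.3 units further apart.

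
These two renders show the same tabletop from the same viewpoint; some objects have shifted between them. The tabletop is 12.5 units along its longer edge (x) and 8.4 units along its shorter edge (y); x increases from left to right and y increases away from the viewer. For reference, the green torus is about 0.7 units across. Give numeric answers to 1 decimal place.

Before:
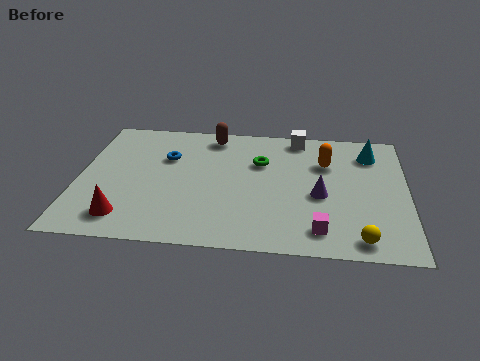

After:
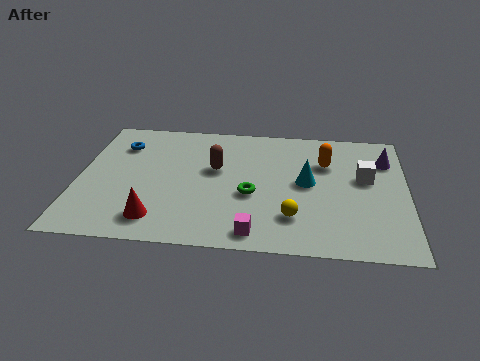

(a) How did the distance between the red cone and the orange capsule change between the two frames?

-1.0

The distance was about 8.6 in the first image and 7.6 in the second, so they moved 1.0 units closer together.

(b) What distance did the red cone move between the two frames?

1.2

From (1.9, 1.5) to (3.1, 1.5), the red cone covered √(1.2² + 0.0²) ≈ 1.2 units.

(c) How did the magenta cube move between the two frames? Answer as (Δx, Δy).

(-2.4, -0.4)

The magenta cube was at about (9.2, 1.4) and moved to about (6.8, 1.0).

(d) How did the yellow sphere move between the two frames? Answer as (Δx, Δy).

(-2.5, 1.1)

The yellow sphere was at about (10.7, 1.0) and moved to about (8.2, 2.1).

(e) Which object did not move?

the orange capsule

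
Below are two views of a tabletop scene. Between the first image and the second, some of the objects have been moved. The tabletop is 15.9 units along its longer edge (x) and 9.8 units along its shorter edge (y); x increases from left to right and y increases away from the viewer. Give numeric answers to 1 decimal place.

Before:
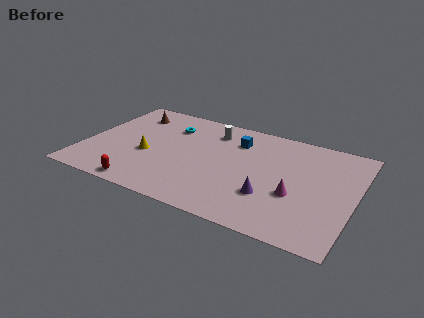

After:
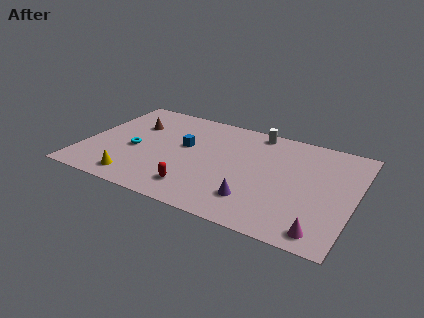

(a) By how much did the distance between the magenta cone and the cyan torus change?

+3.1

The distance was about 8.7 in the first image and 11.8 in the second, so they moved 3.1 units further apart.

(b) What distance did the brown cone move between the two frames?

1.2

From (2.2, 7.8) to (2.6, 6.7), the brown cone covered √(0.4² + 1.1²) ≈ 1.2 units.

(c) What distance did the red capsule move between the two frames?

3.2

The red capsule moved from about (4.0, 0.9) to (7.0, 1.9), a distance of √(3.0² + 1.0²) ≈ 3.2.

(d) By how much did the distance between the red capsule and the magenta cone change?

-1.6

The distance was about 9.0 in the first image and 7.4 in the second, so they moved 1.6 units closer together.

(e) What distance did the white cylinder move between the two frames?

2.7

From (7.2, 7.8) to (9.7, 8.8), the white cylinder covered √(2.5² + 1.0²) ≈ 2.7 units.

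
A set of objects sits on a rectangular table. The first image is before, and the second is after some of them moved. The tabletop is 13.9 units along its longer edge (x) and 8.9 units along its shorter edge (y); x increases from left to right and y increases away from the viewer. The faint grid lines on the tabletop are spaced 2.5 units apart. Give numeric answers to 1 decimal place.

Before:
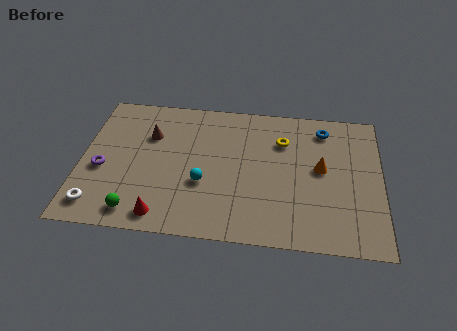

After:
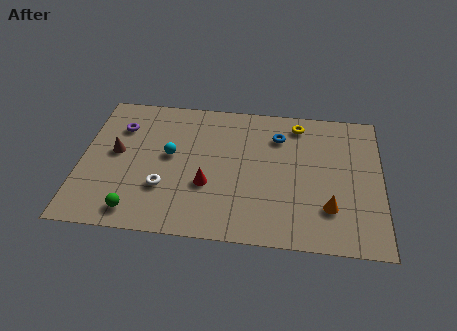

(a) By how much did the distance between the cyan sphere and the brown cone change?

-1.3

They were about 3.8 units apart before and 2.5 after — 1.3 units closer together.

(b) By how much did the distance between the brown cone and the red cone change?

-0.5

Before: roughly 5.1 units apart; after: 4.6. That's 0.5 units closer together.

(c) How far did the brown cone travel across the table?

2.0

The brown cone was near (3.1, 6.1) before and (1.6, 4.8) after, so it travelled √(1.5² + 1.3²) ≈ 2.0 units.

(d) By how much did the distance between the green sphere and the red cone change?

+2.6

The distance was about 1.2 in the first image and 3.8 in the second, so they moved 2.6 units further apart.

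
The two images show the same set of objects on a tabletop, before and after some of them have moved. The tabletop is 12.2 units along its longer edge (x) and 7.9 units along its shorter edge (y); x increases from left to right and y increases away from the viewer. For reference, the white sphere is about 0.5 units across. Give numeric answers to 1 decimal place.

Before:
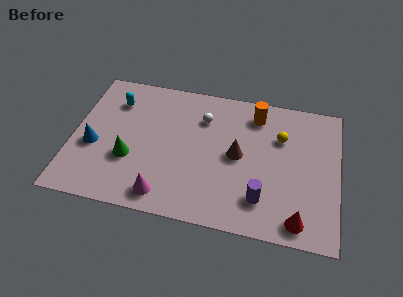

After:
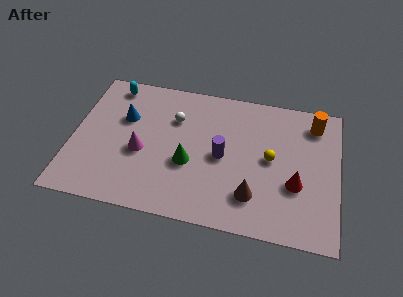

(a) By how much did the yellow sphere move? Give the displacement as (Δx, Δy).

(-0.4, -1.3)

The yellow sphere started near (9.5, 5.4) and ended near (9.1, 4.1).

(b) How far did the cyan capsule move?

0.9

The cyan capsule was near (1.8, 6.0) before and (1.6, 6.9) after, so it travelled √(0.2² + 0.9²) ≈ 0.9 units.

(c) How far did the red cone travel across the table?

1.9

The red cone moved from about (10.5, 1.0) to (10.3, 2.9), a distance of √(0.2² + 1.9²) ≈ 1.9.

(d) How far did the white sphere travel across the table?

1.3

From (5.9, 5.8) to (4.6, 5.5), the white sphere covered √(1.3² + 0.3²) ≈ 1.3 units.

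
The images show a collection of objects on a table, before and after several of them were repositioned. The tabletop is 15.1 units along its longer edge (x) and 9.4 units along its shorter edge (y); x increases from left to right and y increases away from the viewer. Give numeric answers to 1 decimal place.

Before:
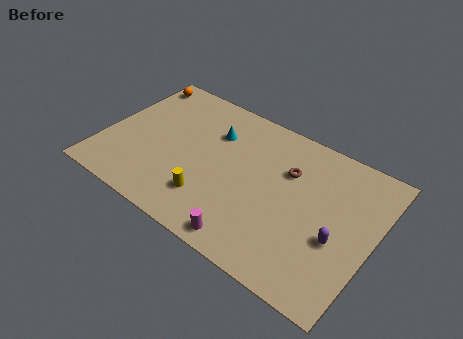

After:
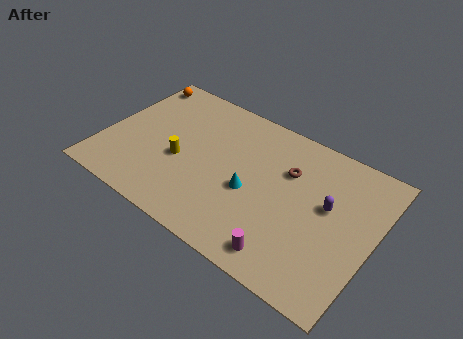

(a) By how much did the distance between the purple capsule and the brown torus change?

-1.6

Before: roughly 4.2 units apart; after: 2.6. That's 1.6 units closer together.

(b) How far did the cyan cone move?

3.7

The cyan cone was near (5.8, 6.7) before and (8.4, 4.0) after, so it travelled √(2.6² + 2.7²) ≈ 3.7 units.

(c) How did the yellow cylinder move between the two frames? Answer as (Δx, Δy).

(-2.0, 1.6)

From the two frames, the yellow cylinder sits at roughly (6.4, 2.3) before and (4.4, 3.9) after.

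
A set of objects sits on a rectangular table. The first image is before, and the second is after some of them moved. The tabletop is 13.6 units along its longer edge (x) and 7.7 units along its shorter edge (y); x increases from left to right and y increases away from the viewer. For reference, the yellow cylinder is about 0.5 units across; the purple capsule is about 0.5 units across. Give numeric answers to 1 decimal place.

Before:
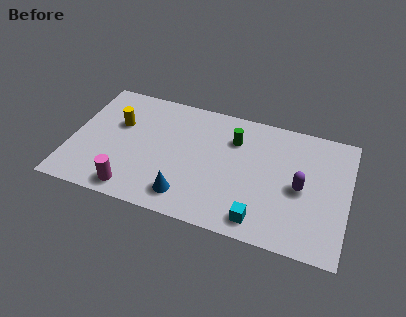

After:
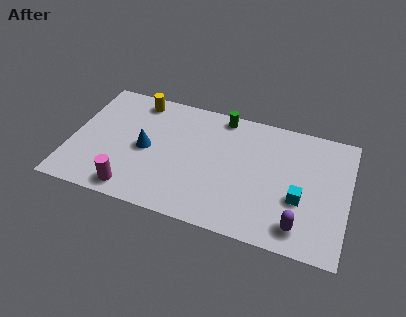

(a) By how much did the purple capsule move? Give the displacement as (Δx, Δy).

(0.1, -2.3)

The purple capsule was at about (11.3, 3.6) and moved to about (11.4, 1.3).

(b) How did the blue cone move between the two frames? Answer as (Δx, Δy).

(-2.2, 2.3)

The blue cone was at about (5.9, 1.4) and moved to about (3.7, 3.7).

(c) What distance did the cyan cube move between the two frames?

2.5

From (9.5, 1.1) to (11.3, 2.9), the cyan cube covered √(1.8² + 1.8²) ≈ 2.5 units.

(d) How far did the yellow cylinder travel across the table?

2.0

From (2.2, 4.9) to (3.0, 6.7), the yellow cylinder covered √(0.8² + 1.8²) ≈ 2.0 units.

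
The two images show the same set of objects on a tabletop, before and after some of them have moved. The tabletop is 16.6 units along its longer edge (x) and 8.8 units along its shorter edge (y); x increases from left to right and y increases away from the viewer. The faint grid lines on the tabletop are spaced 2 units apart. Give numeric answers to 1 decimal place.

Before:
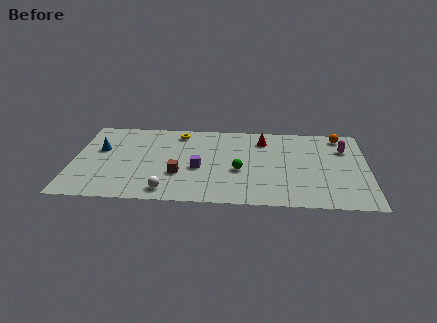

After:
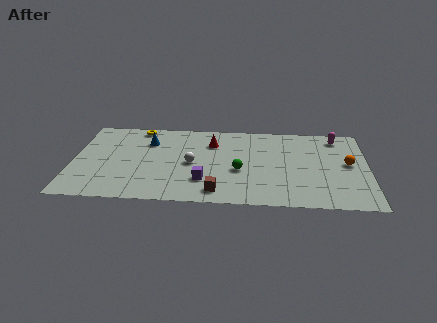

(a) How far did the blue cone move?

2.9

The blue cone was near (1.5, 5.4) before and (4.2, 6.4) after, so it travelled √(2.7² + 1.0²) ≈ 2.9 units.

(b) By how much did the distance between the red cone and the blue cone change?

-5.7

They were about 9.3 units apart before and 3.6 after — 5.7 units closer together.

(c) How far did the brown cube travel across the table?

2.8

The brown cube moved from about (6.0, 3.0) to (8.2, 1.3), a distance of √(2.2² + 1.7²) ≈ 2.8.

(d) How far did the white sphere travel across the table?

3.3

From (5.4, 1.2) to (6.7, 4.2), the white sphere covered √(1.3² + 3.0²) ≈ 3.3 units.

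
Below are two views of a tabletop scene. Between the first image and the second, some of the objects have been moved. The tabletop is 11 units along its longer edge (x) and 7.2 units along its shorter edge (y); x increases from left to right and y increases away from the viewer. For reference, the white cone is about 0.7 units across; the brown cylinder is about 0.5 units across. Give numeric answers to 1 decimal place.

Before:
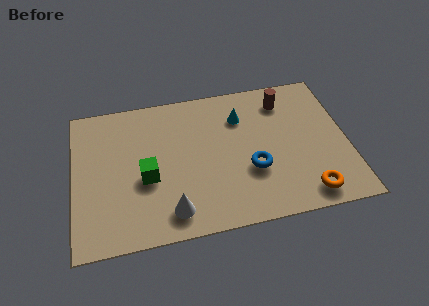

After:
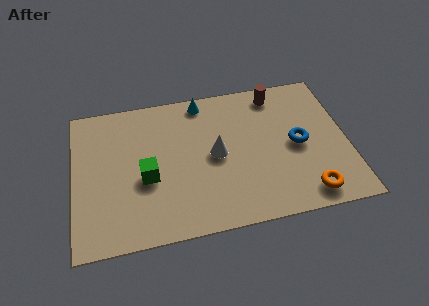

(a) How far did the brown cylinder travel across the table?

0.5

The brown cylinder moved from about (8.6, 5.8) to (8.3, 6.2), a distance of √(0.3² + 0.4²) ≈ 0.5.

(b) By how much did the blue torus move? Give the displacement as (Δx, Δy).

(1.9, 0.9)

From the two frames, the blue torus sits at roughly (7.1, 2.6) before and (9.0, 3.5) after.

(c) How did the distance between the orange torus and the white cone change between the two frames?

-1.0

The distance was about 5.4 in the first image and 4.4 in the second, so they moved 1.0 units closer together.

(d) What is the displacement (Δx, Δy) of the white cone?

(1.9, 2.4)

From the two frames, the white cone sits at roughly (3.8, 1.2) before and (5.7, 3.6) after.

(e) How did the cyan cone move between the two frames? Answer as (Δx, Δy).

(-1.5, 1.1)

The cyan cone was at about (6.8, 5.3) and moved to about (5.3, 6.4).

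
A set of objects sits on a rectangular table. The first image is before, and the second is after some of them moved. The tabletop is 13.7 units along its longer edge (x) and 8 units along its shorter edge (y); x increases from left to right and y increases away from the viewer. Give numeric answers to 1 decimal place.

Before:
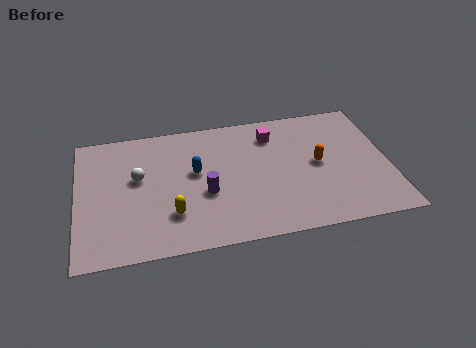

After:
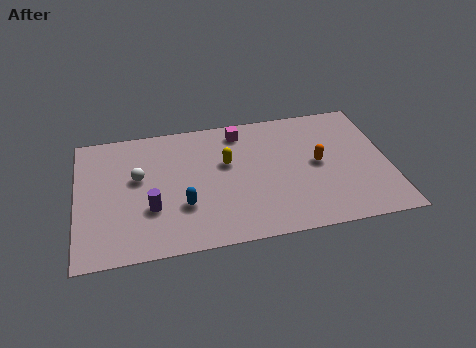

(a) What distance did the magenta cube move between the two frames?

1.5

The magenta cube moved from about (8.7, 6.3) to (7.3, 6.8), a distance of √(1.4² + 0.5²) ≈ 1.5.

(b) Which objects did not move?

the white sphere and the orange capsule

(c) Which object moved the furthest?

the yellow capsule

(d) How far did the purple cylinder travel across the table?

2.5

The purple cylinder moved from about (5.6, 3.2) to (3.2, 2.7), a distance of √(2.4² + 0.5²) ≈ 2.5.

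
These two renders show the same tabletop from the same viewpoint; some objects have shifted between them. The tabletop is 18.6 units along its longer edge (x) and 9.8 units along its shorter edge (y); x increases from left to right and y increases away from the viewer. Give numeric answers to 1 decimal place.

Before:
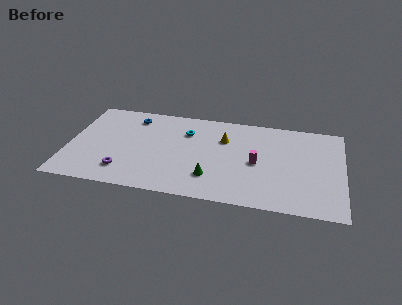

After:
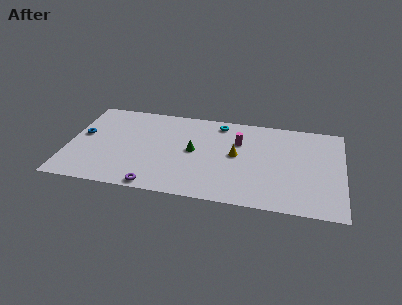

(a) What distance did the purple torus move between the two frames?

2.6

The purple torus moved from about (3.9, 2.1) to (6.1, 0.8), a distance of √(2.2² + 1.3²) ≈ 2.6.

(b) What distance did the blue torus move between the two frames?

4.2

The blue torus moved from about (4.2, 8.1) to (0.9, 5.5), a distance of √(3.3² + 2.6²) ≈ 4.2.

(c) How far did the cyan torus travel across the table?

2.6

The cyan torus was near (7.9, 7.1) before and (10.1, 8.5) after, so it travelled √(2.2² + 1.4²) ≈ 2.6 units.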